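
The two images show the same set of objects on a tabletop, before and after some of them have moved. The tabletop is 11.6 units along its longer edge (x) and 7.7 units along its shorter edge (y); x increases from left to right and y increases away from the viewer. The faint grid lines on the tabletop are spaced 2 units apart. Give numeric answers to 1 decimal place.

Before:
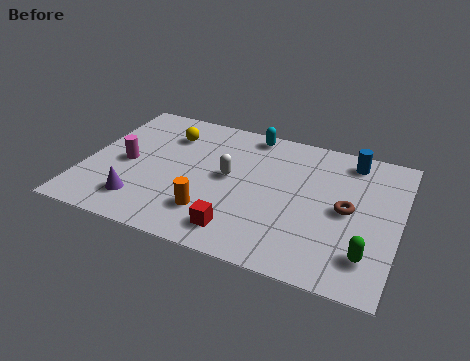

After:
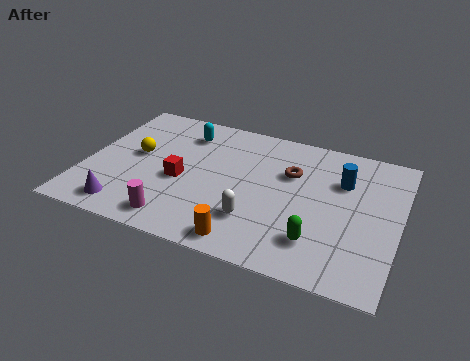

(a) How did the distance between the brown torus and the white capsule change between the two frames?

-1.2

They were about 4.4 units apart before and 3.2 after — 1.2 units closer together.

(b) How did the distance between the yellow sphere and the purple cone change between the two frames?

-1.1

They were about 4.2 units apart before and 3.1 after — 1.1 units closer together.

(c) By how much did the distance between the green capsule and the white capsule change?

-3.5

The distance was about 5.8 in the first image and 2.3 in the second, so they moved 3.5 units closer together.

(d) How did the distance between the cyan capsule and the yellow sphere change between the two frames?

-0.7

They were about 3.2 units apart before and 2.5 after — 0.7 units closer together.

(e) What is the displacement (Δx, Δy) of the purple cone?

(-0.5, -0.5)

From the two frames, the purple cone sits at roughly (2.3, 1.6) before and (1.8, 1.1) after.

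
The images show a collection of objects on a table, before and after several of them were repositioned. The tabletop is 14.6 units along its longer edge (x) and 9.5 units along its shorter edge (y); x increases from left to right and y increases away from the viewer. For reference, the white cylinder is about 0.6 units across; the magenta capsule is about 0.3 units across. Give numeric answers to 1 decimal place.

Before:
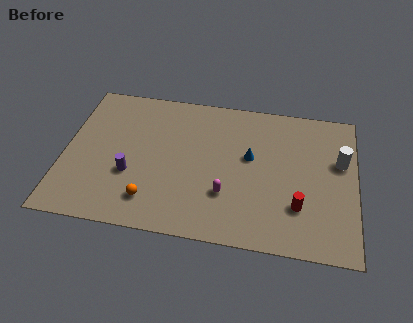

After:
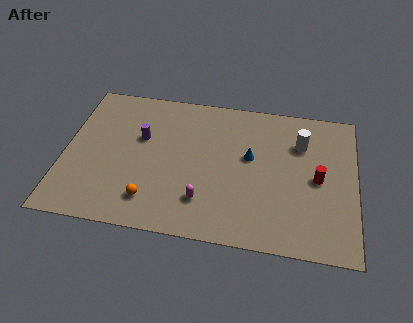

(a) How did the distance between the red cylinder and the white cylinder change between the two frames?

-1.4

The distance was about 3.8 in the first image and 2.4 in the second, so they moved 1.4 units closer together.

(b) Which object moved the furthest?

the purple cylinder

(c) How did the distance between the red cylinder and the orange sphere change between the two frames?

+1.3

The distance was about 7.3 in the first image and 8.6 in the second, so they moved 1.3 units further apart.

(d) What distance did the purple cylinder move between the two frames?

2.5

The purple cylinder was near (3.4, 3.4) before and (3.8, 5.9) after, so it travelled √(0.4² + 2.5²) ≈ 2.5 units.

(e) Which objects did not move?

the blue cone and the orange sphere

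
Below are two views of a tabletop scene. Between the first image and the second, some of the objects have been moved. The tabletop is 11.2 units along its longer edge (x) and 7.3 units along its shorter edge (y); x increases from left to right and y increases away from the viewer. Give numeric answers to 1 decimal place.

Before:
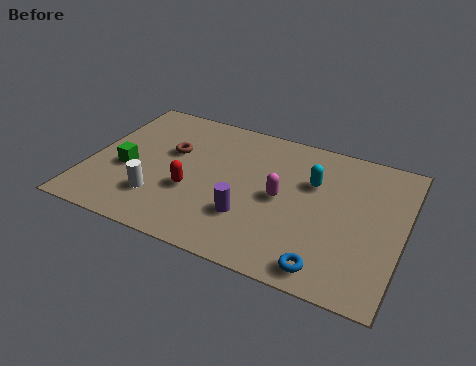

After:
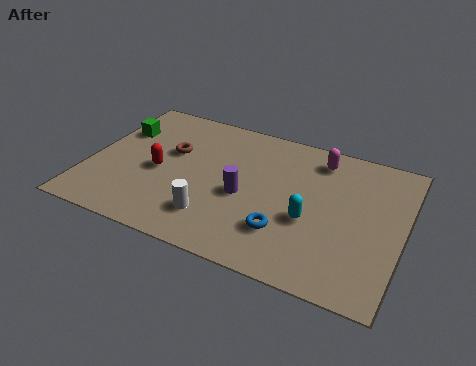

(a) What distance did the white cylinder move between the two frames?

2.0

From (2.7, 1.9) to (4.7, 1.7), the white cylinder covered √(2.0² + 0.2²) ≈ 2.0 units.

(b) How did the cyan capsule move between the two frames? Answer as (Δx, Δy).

(0.1, -1.9)

From the two frames, the cyan capsule sits at roughly (7.9, 4.8) before and (8.0, 2.9) after.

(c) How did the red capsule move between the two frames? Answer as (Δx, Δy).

(-1.3, 0.6)

The red capsule started near (3.8, 2.7) and ended near (2.5, 3.3).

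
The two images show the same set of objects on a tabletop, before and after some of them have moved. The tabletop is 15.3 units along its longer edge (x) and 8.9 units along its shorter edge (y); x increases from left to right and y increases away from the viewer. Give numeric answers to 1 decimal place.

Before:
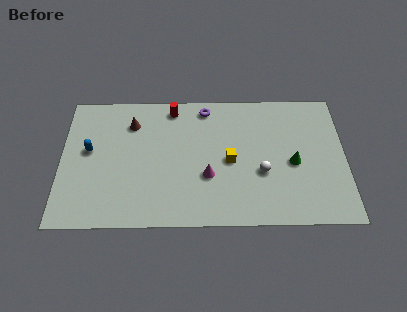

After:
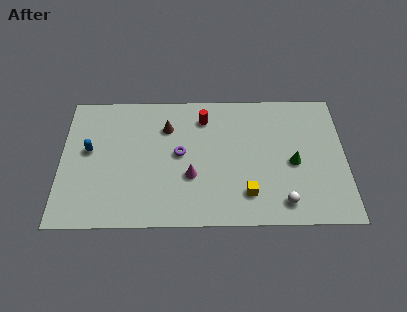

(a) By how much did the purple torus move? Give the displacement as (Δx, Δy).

(-1.4, -3.1)

The purple torus was at about (7.8, 7.8) and moved to about (6.4, 4.7).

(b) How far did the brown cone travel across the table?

1.9

From (3.8, 6.8) to (5.7, 6.5), the brown cone covered √(1.9² + 0.3²) ≈ 1.9 units.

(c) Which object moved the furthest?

the purple torus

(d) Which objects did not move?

the blue capsule and the green cone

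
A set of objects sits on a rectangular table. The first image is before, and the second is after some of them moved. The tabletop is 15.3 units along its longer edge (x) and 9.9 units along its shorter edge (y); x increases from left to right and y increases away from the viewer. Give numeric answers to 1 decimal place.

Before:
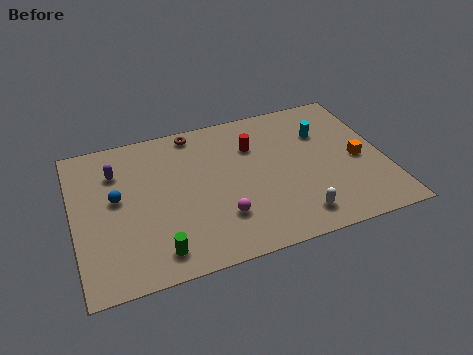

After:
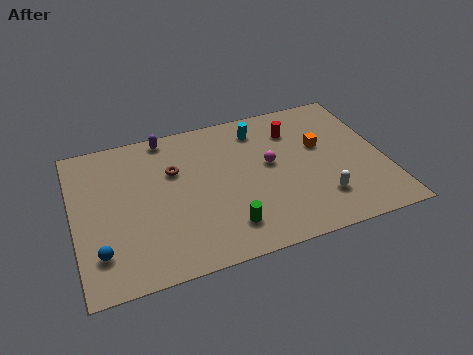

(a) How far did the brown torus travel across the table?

2.7

The brown torus moved from about (6.2, 8.9) to (5.0, 6.5), a distance of √(1.2² + 2.4²) ≈ 2.7.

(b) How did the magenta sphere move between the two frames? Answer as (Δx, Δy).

(2.7, 2.8)

From the two frames, the magenta sphere sits at roughly (7.0, 2.7) before and (9.7, 5.5) after.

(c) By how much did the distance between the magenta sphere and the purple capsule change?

-0.6

Before: roughly 6.6 units apart; after: 6.0. That's 0.6 units closer together.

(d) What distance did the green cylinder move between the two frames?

3.4

The green cylinder moved from about (3.8, 1.5) to (7.2, 2.0), a distance of √(3.4² + 0.5²) ≈ 3.4.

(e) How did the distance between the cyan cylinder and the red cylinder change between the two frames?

-1.7

Before: roughly 3.5 units apart; after: 1.8. That's 1.7 units closer together.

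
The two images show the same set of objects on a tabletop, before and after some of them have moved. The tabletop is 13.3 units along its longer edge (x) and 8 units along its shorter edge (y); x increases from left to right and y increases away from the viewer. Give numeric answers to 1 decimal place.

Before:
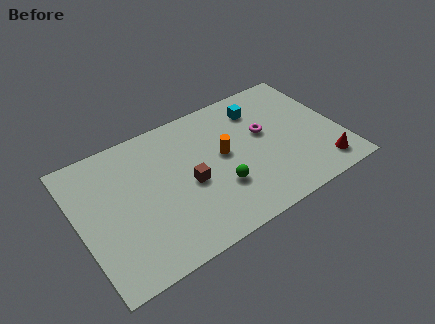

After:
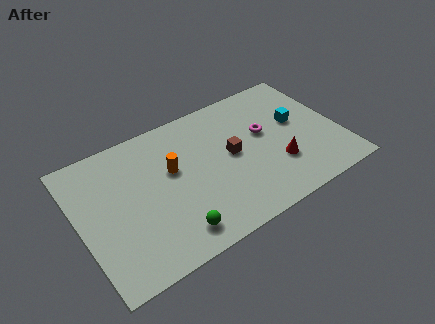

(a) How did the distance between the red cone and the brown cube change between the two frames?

-4.2

They were about 6.9 units apart before and 2.7 after — 4.2 units closer together.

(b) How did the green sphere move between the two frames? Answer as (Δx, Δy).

(-2.6, -1.3)

The green sphere started near (6.9, 2.6) and ended near (4.3, 1.3).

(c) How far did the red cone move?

2.4

From (12.0, 1.3) to (9.9, 2.5), the red cone covered √(2.1² + 1.2²) ≈ 2.4 units.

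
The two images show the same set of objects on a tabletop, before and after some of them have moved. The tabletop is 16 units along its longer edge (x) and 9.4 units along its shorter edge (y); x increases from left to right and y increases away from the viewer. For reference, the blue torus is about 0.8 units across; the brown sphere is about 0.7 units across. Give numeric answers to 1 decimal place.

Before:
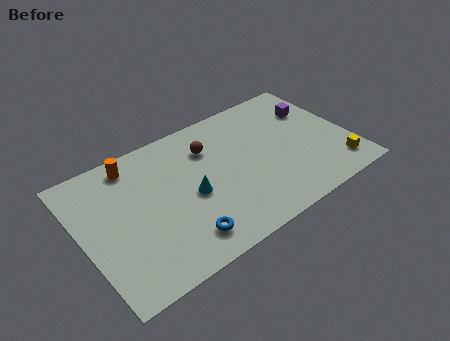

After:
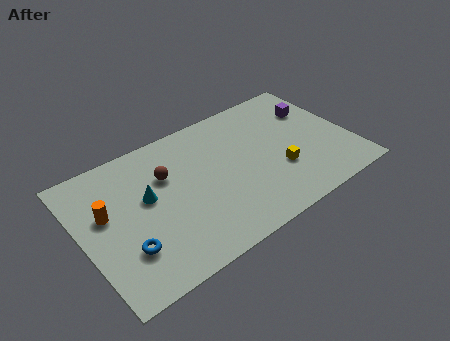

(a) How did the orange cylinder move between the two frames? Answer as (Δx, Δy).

(-2.0, -2.5)

The orange cylinder was at about (3.5, 8.1) and moved to about (1.5, 5.6).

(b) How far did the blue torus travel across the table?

3.3

The blue torus moved from about (5.3, 1.7) to (2.2, 2.7), a distance of √(3.1² + 1.0²) ≈ 3.3.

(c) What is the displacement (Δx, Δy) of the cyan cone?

(-2.4, 1.2)

From the two frames, the cyan cone sits at roughly (6.3, 4.2) before and (3.9, 5.4) after.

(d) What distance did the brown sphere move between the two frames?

2.8

The brown sphere moved from about (7.9, 6.9) to (5.2, 6.3), a distance of √(2.7² + 0.6²) ≈ 2.8.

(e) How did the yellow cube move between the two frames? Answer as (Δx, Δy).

(-3.3, 1.5)

From the two frames, the yellow cube sits at roughly (14.8, 1.7) before and (11.5, 3.2) after.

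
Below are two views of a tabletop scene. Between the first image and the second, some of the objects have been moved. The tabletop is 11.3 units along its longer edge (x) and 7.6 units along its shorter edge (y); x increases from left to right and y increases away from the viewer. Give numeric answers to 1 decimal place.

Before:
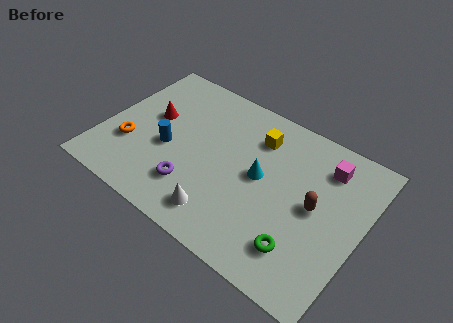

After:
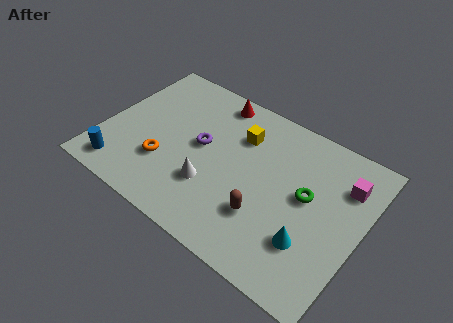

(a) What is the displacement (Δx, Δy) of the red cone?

(2.4, 2.3)

From the two frames, the red cone sits at roughly (1.9, 4.4) before and (4.3, 6.7) after.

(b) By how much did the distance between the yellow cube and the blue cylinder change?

+1.9

Before: roughly 4.4 units apart; after: 6.3. That's 1.9 units further apart.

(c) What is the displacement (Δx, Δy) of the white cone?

(-0.7, 1.1)

From the two frames, the white cone sits at roughly (5.7, 1.3) before and (5.0, 2.4) after.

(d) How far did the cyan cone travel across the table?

3.1

The cyan cone was near (6.9, 4.0) before and (9.4, 2.2) after, so it travelled √(2.5² + 1.8²) ≈ 3.1 units.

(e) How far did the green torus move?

2.5

The green torus moved from about (9.1, 1.7) to (8.9, 4.2), a distance of √(0.2² + 2.5²) ≈ 2.5.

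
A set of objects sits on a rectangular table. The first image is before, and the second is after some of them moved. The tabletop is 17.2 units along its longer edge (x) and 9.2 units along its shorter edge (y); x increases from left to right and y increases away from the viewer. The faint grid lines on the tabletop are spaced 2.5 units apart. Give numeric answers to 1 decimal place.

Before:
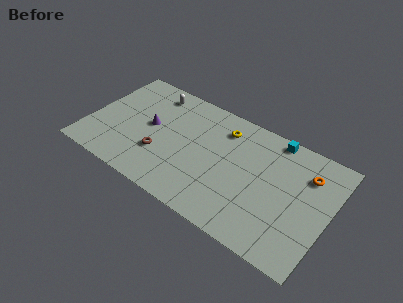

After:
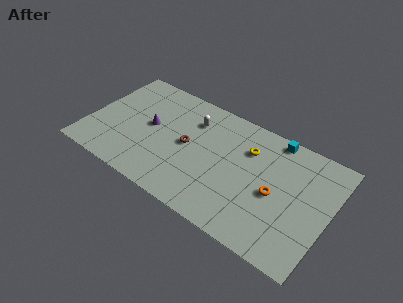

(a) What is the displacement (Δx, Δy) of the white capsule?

(3.1, -0.9)

The white capsule was at about (4.0, 7.8) and moved to about (7.1, 6.9).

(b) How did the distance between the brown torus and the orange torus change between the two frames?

-4.3

They were about 10.7 units apart before and 6.4 after — 4.3 units closer together.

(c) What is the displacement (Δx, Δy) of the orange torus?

(-1.9, -2.6)

From the two frames, the orange torus sits at roughly (15.4, 6.8) before and (13.5, 4.2) after.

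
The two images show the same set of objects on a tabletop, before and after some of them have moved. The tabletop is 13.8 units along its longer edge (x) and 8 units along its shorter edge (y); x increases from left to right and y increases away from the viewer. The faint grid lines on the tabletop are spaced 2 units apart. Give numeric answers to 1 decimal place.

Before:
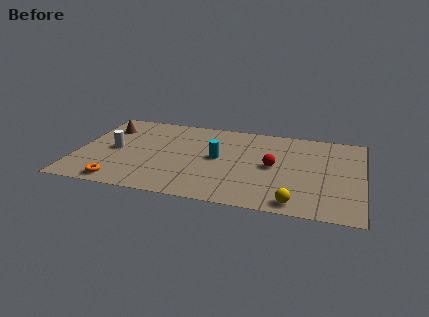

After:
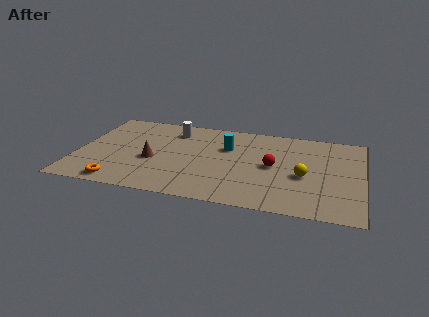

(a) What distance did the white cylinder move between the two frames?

3.7

The white cylinder moved from about (1.8, 3.9) to (4.5, 6.4), a distance of √(2.7² + 2.5²) ≈ 3.7.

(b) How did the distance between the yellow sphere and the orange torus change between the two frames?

+0.7

Before: roughly 8.4 units apart; after: 9.1. That's 0.7 units further apart.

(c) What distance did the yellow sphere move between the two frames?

2.5

From (10.7, 0.9) to (11.0, 3.4), the yellow sphere covered √(0.3² + 2.5²) ≈ 2.5 units.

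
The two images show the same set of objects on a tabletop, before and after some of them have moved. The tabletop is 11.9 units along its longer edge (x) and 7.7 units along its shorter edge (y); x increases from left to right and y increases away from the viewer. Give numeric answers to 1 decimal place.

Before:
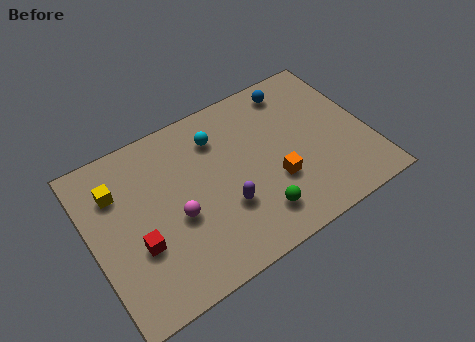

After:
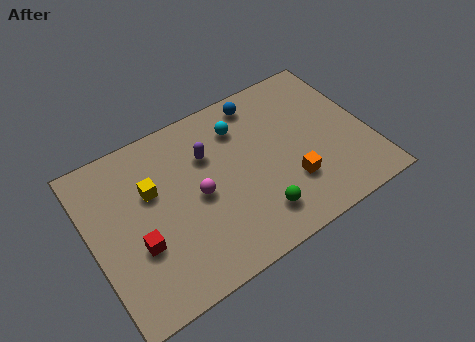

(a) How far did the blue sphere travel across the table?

1.5

The blue sphere moved from about (9.2, 6.6) to (7.7, 6.7), a distance of √(1.5² + 0.1²) ≈ 1.5.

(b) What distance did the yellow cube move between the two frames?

1.6

From (1.3, 5.6) to (2.7, 4.9), the yellow cube covered √(1.4² + 0.7²) ≈ 1.6 units.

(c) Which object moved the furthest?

the purple capsule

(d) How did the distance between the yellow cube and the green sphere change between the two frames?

-1.5

The distance was about 6.7 in the first image and 5.2 in the second, so they moved 1.5 units closer together.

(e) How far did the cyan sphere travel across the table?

1.0

The cyan sphere moved from about (5.7, 5.9) to (6.7, 5.9), a distance of √(1.0² + 0.0²) ≈ 1.0.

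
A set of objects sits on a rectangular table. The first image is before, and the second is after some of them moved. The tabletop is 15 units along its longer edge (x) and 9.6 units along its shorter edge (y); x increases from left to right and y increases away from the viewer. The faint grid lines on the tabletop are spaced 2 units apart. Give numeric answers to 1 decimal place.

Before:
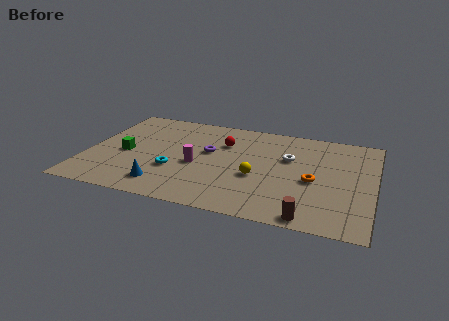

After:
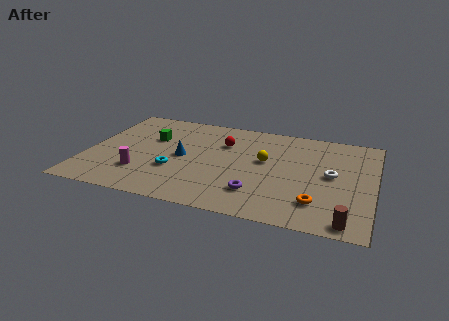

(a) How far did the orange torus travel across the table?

2.0

From (11.9, 4.2) to (12.2, 2.2), the orange torus covered √(0.3² + 2.0²) ≈ 2.0 units.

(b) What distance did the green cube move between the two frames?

2.2

The green cube was near (2.0, 4.3) before and (3.2, 6.2) after, so it travelled √(1.2² + 1.9²) ≈ 2.2 units.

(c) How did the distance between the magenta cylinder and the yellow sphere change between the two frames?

+3.7

They were about 3.2 units apart before and 6.9 after — 3.7 units further apart.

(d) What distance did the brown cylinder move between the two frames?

1.9

The brown cylinder moved from about (11.9, 0.8) to (13.8, 0.9), a distance of √(1.9² + 0.1²) ≈ 1.9.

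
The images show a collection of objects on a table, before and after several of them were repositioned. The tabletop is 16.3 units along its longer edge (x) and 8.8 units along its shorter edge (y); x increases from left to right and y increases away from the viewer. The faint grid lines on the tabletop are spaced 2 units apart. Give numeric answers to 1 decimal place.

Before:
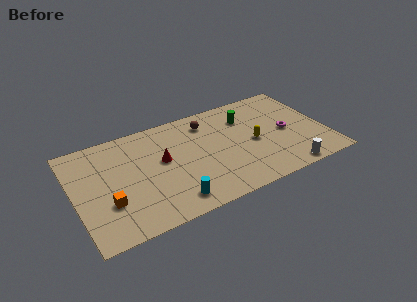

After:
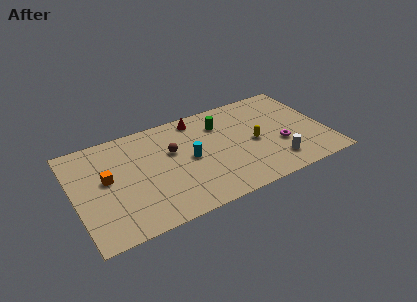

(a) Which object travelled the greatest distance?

the red cone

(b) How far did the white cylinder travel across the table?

1.2

From (13.3, 0.8) to (12.7, 1.8), the white cylinder covered √(0.6² + 1.0²) ≈ 1.2 units.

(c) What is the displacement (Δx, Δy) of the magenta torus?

(-0.6, -1.0)

The magenta torus was at about (13.8, 4.2) and moved to about (13.2, 3.2).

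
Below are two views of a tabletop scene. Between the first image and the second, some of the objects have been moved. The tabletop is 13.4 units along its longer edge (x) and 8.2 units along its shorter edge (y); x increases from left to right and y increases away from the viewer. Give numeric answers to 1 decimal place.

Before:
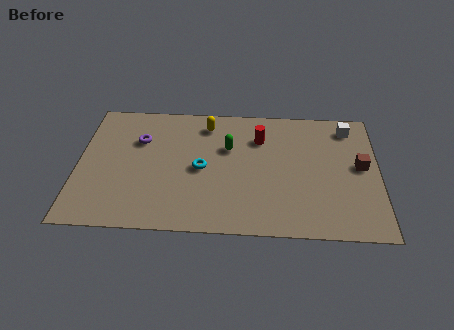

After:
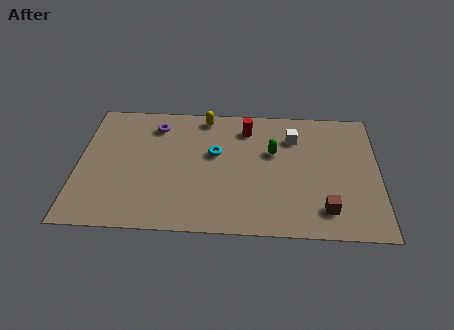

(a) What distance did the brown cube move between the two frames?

3.2

The brown cube moved from about (12.6, 4.4) to (11.0, 1.6), a distance of √(1.6² + 2.8²) ≈ 3.2.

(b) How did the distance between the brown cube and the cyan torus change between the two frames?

-1.2

Before: roughly 7.1 units apart; after: 5.9. That's 1.2 units closer together.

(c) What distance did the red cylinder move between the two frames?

0.8

From (8.1, 6.0) to (7.5, 6.6), the red cylinder covered √(0.6² + 0.6²) ≈ 0.8 units.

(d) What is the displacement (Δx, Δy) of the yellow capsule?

(-0.1, 0.5)

The yellow capsule was at about (5.7, 6.8) and moved to about (5.6, 7.3).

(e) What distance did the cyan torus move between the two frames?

1.2

The cyan torus was near (5.5, 3.9) before and (6.1, 4.9) after, so it travelled √(0.6² + 1.0²) ≈ 1.2 units.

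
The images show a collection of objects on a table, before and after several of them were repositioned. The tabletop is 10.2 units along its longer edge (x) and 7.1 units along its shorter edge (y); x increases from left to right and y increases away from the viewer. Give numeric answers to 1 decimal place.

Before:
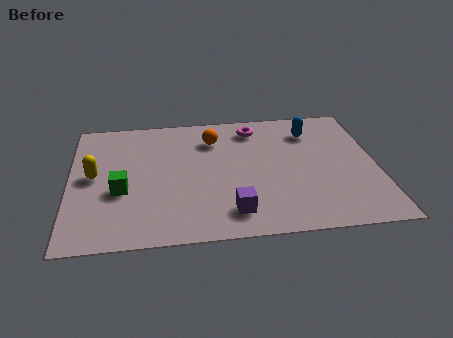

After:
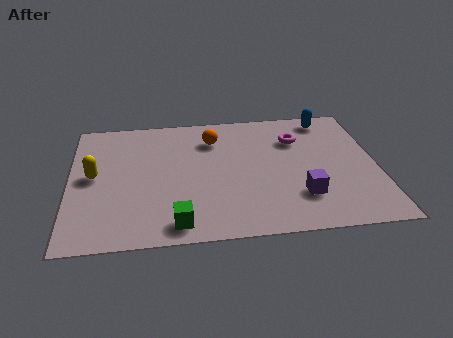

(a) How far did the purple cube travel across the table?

2.4

The purple cube moved from about (5.3, 1.3) to (7.6, 1.9), a distance of √(2.3² + 0.6²) ≈ 2.4.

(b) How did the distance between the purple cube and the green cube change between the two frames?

+0.3

The distance was about 3.9 in the first image and 4.2 in the second, so they moved 0.3 units further apart.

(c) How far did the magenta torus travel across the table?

1.6

The magenta torus moved from about (6.2, 5.9) to (7.6, 5.1), a distance of √(1.4² + 0.8²) ≈ 1.6.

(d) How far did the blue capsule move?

0.9

The blue capsule moved from about (8.1, 5.5) to (8.7, 6.2), a distance of √(0.6² + 0.7²) ≈ 0.9.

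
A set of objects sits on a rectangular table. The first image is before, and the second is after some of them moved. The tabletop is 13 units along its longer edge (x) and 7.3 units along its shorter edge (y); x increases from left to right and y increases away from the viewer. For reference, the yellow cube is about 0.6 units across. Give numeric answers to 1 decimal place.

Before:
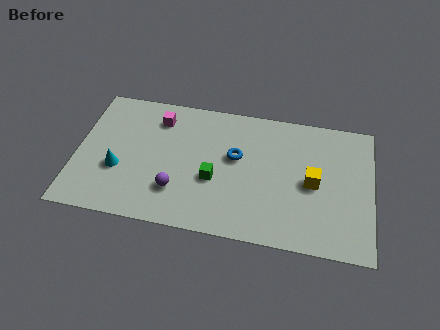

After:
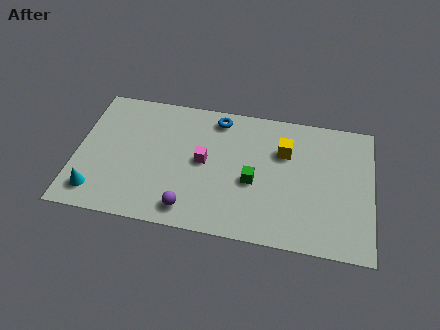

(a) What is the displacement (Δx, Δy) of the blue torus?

(-0.9, 2.0)

The blue torus was at about (7.0, 4.3) and moved to about (6.1, 6.3).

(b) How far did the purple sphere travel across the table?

1.1

From (4.5, 2.0) to (5.1, 1.1), the purple sphere covered √(0.6² + 0.9²) ≈ 1.1 units.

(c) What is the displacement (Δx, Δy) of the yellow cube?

(-1.3, 1.5)

The yellow cube was at about (10.4, 3.5) and moved to about (9.1, 5.0).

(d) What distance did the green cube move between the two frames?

1.7

From (6.1, 2.9) to (7.8, 3.1), the green cube covered √(1.7² + 0.2²) ≈ 1.7 units.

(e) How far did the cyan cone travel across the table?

1.7

The cyan cone moved from about (1.9, 2.7) to (1.0, 1.3), a distance of √(0.9² + 1.4²) ≈ 1.7.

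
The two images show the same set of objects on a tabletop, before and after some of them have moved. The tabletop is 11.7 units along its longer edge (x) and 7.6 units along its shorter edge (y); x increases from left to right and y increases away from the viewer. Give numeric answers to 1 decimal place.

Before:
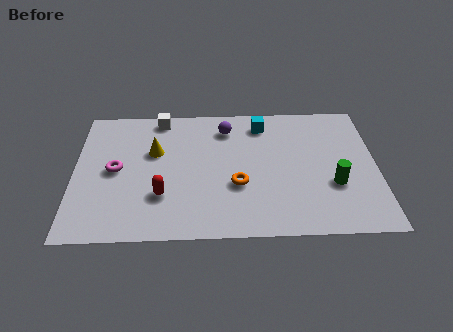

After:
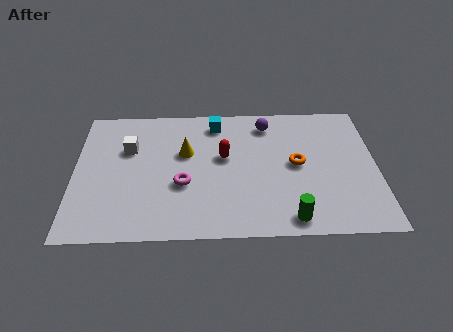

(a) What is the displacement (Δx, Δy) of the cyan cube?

(-1.8, 0.1)

The cyan cube was at about (7.3, 6.3) and moved to about (5.5, 6.4).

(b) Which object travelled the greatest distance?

the red capsule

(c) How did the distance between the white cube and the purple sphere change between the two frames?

+2.9

The distance was about 2.7 in the first image and 5.6 in the second, so they moved 2.9 units further apart.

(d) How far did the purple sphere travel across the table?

1.6

The purple sphere moved from about (5.9, 6.1) to (7.5, 6.3), a distance of √(1.6² + 0.2²) ≈ 1.6.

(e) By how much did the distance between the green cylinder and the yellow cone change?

-1.7

Before: roughly 7.2 units apart; after: 5.5. That's 1.7 units closer together.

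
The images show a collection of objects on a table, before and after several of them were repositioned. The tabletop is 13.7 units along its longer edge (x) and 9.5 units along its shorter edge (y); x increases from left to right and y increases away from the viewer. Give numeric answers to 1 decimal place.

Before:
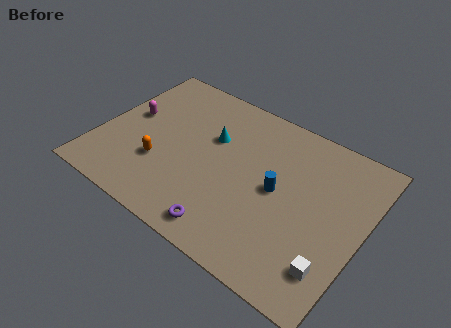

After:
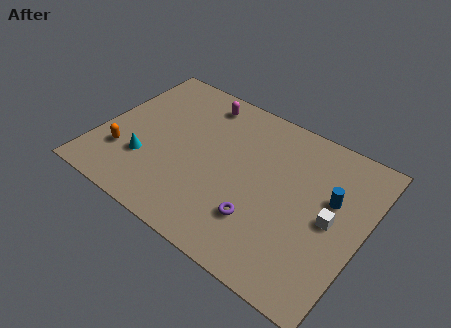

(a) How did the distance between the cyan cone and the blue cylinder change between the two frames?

+5.7

They were about 3.9 units apart before and 9.6 after — 5.7 units further apart.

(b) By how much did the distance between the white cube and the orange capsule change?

+1.5

Before: roughly 9.3 units apart; after: 10.8. That's 1.5 units further apart.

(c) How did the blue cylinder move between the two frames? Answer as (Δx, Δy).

(2.6, 1.0)

From the two frames, the blue cylinder sits at roughly (9.3, 4.8) before and (11.9, 5.8) after.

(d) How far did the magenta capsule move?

4.3

From (1.3, 5.3) to (4.6, 8.1), the magenta capsule covered √(3.3² + 2.8²) ≈ 4.3 units.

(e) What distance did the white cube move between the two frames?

2.5

From (12.6, 2.1) to (12.1, 4.6), the white cube covered √(0.5² + 2.5²) ≈ 2.5 units.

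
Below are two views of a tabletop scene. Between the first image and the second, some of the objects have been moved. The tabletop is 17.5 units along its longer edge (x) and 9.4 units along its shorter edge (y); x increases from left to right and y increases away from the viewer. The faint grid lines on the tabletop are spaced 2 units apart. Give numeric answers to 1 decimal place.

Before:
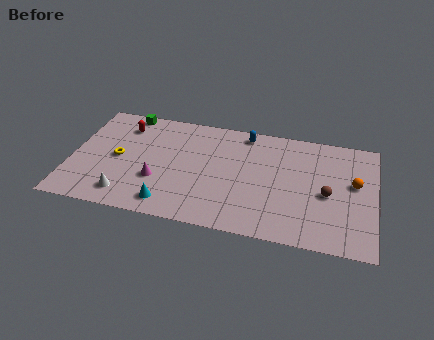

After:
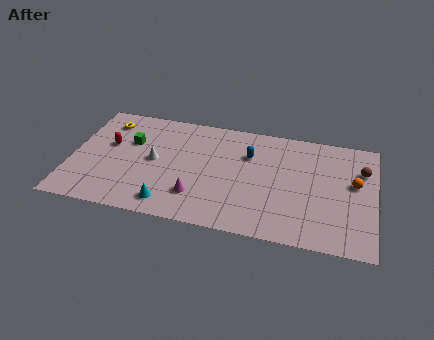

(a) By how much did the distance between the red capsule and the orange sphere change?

+0.6

Before: roughly 13.6 units apart; after: 14.2. That's 0.6 units further apart.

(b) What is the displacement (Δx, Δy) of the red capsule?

(-0.7, -1.8)

The red capsule started near (2.8, 7.4) and ended near (2.1, 5.6).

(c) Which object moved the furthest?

the white cone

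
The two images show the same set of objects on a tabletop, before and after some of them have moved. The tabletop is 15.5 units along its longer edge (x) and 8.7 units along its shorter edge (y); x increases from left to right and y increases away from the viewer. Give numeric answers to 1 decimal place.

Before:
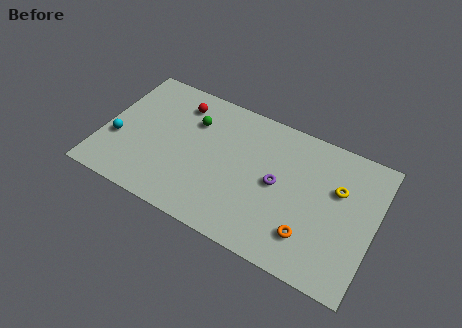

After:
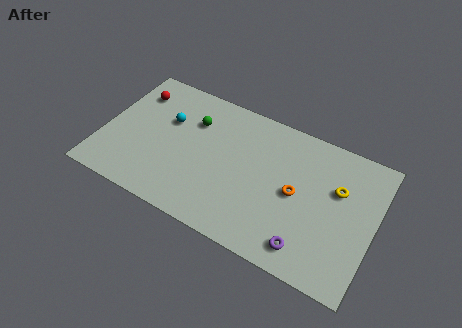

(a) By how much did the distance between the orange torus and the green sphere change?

-1.8

The distance was about 8.3 in the first image and 6.5 in the second, so they moved 1.8 units closer together.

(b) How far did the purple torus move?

3.7

From (10.0, 4.4) to (12.1, 1.4), the purple torus covered √(2.1² + 3.0²) ≈ 3.7 units.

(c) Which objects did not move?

the yellow torus and the green sphere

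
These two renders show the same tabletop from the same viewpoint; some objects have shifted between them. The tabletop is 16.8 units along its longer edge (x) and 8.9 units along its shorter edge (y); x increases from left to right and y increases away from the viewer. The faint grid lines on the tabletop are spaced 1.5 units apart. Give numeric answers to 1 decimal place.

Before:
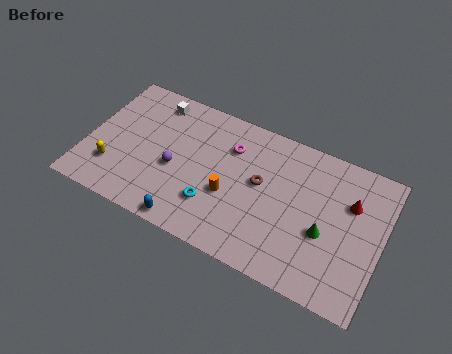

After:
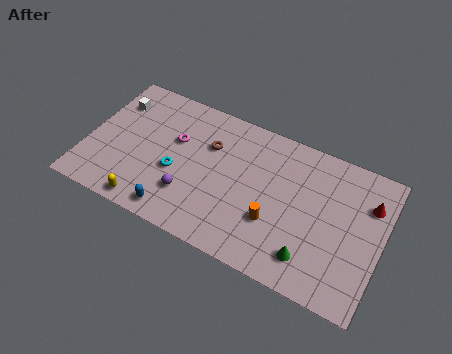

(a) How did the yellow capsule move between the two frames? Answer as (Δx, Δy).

(2.2, -1.5)

The yellow capsule started near (1.7, 2.4) and ended near (3.9, 0.9).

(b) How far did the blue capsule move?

0.9

The blue capsule was near (6.3, 0.8) before and (5.5, 1.1) after, so it travelled √(0.8² + 0.3²) ≈ 0.9 units.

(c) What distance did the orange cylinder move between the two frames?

2.6

The orange cylinder moved from about (8.3, 3.5) to (10.9, 3.0), a distance of √(2.6² + 0.5²) ≈ 2.6.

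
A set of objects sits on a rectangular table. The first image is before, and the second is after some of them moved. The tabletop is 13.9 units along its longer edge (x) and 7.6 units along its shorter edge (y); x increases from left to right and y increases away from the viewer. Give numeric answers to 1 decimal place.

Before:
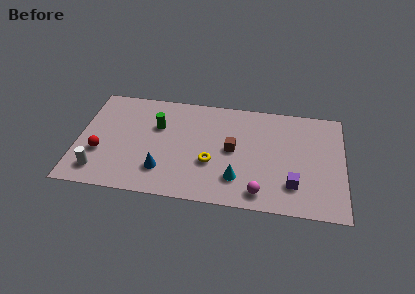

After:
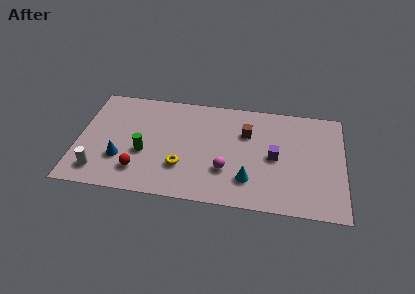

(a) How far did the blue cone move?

2.3

The blue cone was near (4.5, 1.9) before and (2.3, 2.4) after, so it travelled √(2.2² + 0.5²) ≈ 2.3 units.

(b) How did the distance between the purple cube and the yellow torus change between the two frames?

+0.6

They were about 4.4 units apart before and 5.0 after — 0.6 units further apart.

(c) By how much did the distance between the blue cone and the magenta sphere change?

+0.3

Before: roughly 5.2 units apart; after: 5.5. That's 0.3 units further apart.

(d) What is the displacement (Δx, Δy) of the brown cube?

(0.7, 1.3)

The brown cube was at about (8.1, 3.9) and moved to about (8.8, 5.2).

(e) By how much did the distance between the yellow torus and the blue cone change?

+0.5

Before: roughly 2.7 units apart; after: 3.2. That's 0.5 units further apart.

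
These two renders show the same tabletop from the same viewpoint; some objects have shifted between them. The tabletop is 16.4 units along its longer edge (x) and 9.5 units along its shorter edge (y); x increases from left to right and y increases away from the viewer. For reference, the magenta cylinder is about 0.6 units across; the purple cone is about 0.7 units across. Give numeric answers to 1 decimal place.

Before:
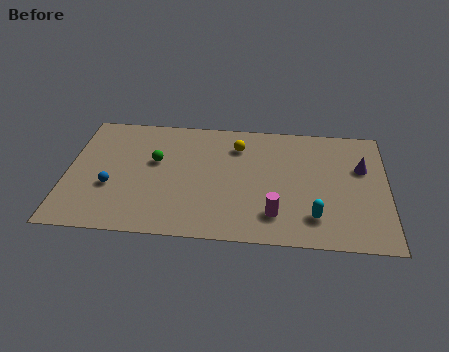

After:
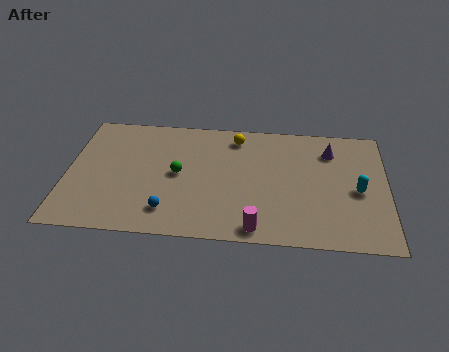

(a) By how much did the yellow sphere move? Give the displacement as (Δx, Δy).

(-0.1, 0.7)

The yellow sphere was at about (8.7, 7.3) and moved to about (8.6, 8.0).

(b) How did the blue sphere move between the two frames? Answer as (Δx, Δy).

(3.0, -1.6)

From the two frames, the blue sphere sits at roughly (2.3, 3.5) before and (5.3, 1.9) after.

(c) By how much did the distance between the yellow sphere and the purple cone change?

-1.6

Before: roughly 6.5 units apart; after: 4.9. That's 1.6 units closer together.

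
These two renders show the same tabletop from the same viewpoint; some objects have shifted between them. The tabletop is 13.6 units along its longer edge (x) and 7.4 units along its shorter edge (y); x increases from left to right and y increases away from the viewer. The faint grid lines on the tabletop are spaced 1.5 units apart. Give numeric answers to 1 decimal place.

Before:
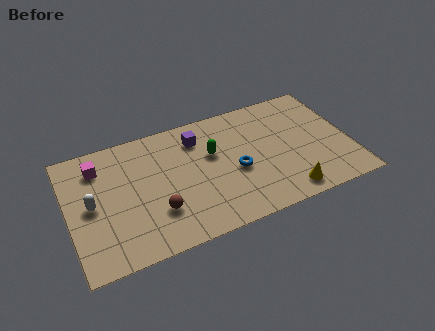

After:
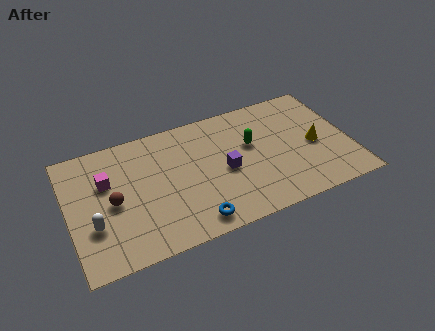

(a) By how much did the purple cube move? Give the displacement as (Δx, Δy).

(1.1, -2.4)

From the two frames, the purple cube sits at roughly (6.4, 5.8) before and (7.5, 3.4) after.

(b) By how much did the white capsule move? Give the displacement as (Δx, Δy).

(0.0, -1.2)

From the two frames, the white capsule sits at roughly (1.1, 3.7) before and (1.1, 2.5) after.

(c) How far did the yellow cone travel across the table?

2.9

The yellow cone moved from about (10.2, 1.0) to (11.9, 3.4), a distance of √(1.7² + 2.4²) ≈ 2.9.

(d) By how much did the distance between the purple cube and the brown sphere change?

+1.1

Before: roughly 4.3 units apart; after: 5.4. That's 1.1 units further apart.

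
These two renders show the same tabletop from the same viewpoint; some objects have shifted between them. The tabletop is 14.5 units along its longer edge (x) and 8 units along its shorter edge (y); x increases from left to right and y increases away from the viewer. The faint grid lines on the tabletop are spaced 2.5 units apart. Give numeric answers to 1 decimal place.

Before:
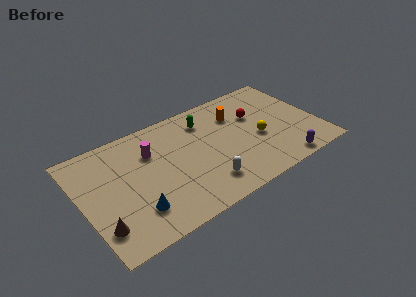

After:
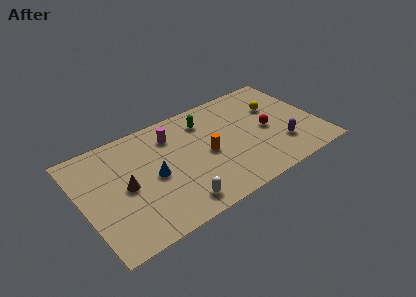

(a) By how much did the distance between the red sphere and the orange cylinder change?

+2.5

The distance was about 1.3 in the first image and 3.8 in the second, so they moved 2.5 units further apart.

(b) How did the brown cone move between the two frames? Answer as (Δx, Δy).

(1.8, 2.0)

The brown cone started near (0.8, 1.9) and ended near (2.6, 3.9).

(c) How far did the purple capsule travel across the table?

1.4

From (11.8, 0.8) to (12.0, 2.2), the purple capsule covered √(0.2² + 1.4²) ≈ 1.4 units.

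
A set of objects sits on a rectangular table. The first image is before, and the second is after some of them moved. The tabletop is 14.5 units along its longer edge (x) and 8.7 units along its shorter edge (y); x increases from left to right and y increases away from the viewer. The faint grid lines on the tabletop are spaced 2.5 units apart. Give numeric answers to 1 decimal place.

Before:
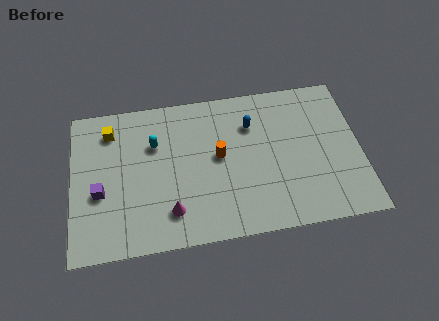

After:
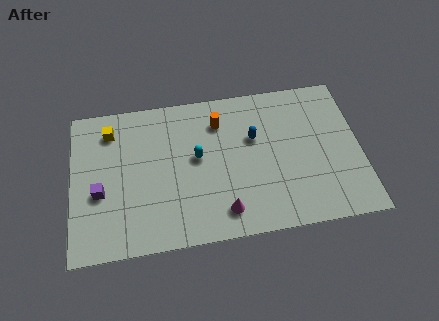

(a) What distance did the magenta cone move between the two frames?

2.6

The magenta cone moved from about (4.9, 1.9) to (7.5, 1.5), a distance of √(2.6² + 0.4²) ≈ 2.6.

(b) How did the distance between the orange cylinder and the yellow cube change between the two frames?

-0.4

Before: roughly 5.9 units apart; after: 5.5. That's 0.4 units closer together.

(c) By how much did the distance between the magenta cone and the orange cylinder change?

+1.4

They were about 3.8 units apart before and 5.2 after — 1.4 units further apart.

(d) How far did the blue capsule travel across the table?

0.8

The blue capsule moved from about (9.1, 6.3) to (9.2, 5.5), a distance of √(0.1² + 0.8²) ≈ 0.8.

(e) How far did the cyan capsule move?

2.4

From (4.2, 5.9) to (6.3, 4.8), the cyan capsule covered √(2.1² + 1.1²) ≈ 2.4 units.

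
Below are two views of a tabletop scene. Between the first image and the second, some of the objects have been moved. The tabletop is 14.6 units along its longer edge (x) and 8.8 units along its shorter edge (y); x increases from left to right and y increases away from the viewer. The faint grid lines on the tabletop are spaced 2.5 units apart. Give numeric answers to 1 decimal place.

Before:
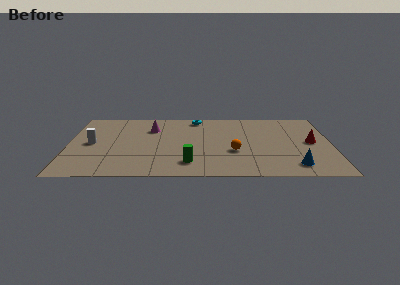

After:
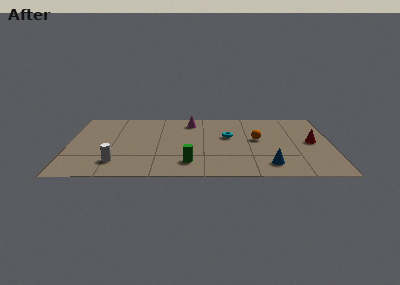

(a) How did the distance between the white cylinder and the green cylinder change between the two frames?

-2.0

They were about 6.0 units apart before and 4.0 after — 2.0 units closer together.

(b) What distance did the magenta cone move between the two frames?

2.4

From (4.6, 6.4) to (6.8, 7.3), the magenta cone covered √(2.2² + 0.9²) ≈ 2.4 units.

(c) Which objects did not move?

the red cone and the green cylinder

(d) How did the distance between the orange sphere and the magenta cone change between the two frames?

-1.1

Before: roughly 5.5 units apart; after: 4.4. That's 1.1 units closer together.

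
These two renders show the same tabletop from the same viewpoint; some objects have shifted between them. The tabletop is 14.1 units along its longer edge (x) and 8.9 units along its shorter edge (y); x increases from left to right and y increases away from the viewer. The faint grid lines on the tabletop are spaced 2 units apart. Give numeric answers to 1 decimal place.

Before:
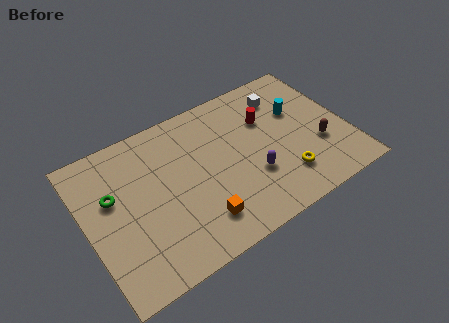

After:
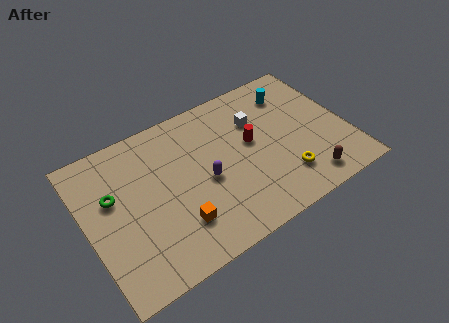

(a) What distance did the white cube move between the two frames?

1.8

The white cube moved from about (11.1, 7.0) to (9.5, 6.2), a distance of √(1.6² + 0.8²) ≈ 1.8.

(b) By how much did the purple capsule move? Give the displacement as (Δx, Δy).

(-2.4, 1.0)

From the two frames, the purple capsule sits at roughly (8.7, 3.0) before and (6.3, 4.0) after.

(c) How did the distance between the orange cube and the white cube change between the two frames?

-1.2

They were about 7.5 units apart before and 6.3 after — 1.2 units closer together.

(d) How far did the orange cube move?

1.2

From (5.6, 1.9) to (4.5, 2.3), the orange cube covered √(1.1² + 0.4²) ≈ 1.2 units.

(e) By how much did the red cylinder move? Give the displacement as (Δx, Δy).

(-1.0, -1.0)

From the two frames, the red cylinder sits at roughly (10.0, 6.0) before and (9.0, 5.0) after.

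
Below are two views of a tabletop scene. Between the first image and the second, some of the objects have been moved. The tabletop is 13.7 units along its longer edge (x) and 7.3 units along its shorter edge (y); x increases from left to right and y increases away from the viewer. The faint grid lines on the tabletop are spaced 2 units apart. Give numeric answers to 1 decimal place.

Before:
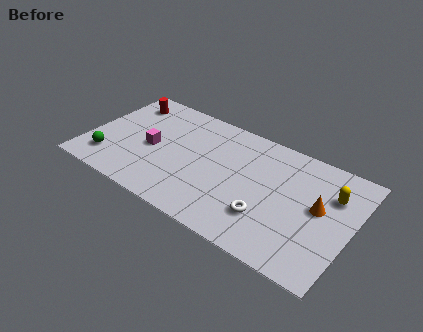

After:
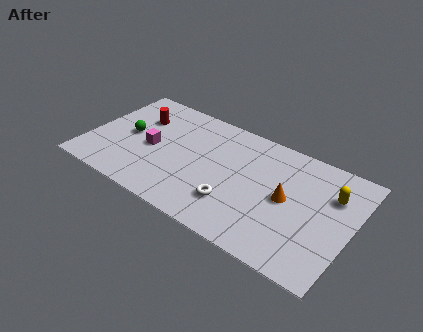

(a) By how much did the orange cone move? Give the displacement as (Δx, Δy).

(-1.6, -0.3)

The orange cone started near (12.0, 4.0) and ended near (10.4, 3.7).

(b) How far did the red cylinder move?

1.2

From (1.4, 5.9) to (2.3, 5.1), the red cylinder covered √(0.9² + 0.8²) ≈ 1.2 units.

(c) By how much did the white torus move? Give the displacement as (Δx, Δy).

(-1.7, -0.1)

From the two frames, the white torus sits at roughly (9.6, 2.1) before and (7.9, 2.0) after.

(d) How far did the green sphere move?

2.2

The green sphere was near (1.3, 1.6) before and (2.0, 3.7) after, so it travelled √(0.7² + 2.1²) ≈ 2.2 units.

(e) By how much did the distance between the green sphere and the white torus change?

-2.2

They were about 8.3 units apart before and 6.1 after — 2.2 units closer together.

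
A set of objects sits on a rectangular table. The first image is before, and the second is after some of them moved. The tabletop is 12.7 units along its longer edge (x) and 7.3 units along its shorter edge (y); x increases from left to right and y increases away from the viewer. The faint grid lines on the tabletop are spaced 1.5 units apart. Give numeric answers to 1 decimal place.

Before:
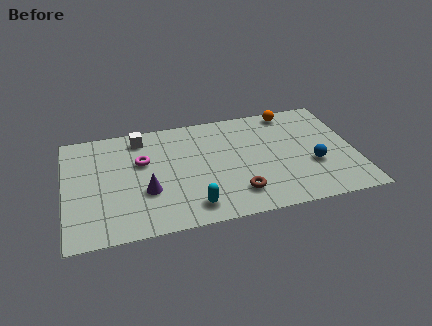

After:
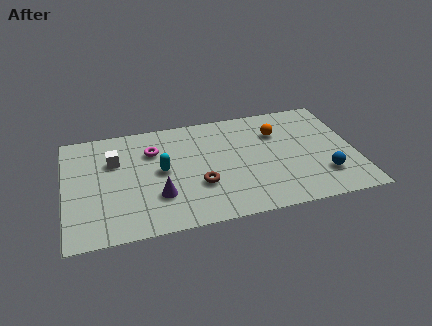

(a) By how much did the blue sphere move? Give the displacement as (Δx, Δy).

(0.4, -0.8)

The blue sphere started near (10.8, 2.7) and ended near (11.2, 1.9).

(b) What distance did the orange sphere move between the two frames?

1.5

The orange sphere was near (10.1, 6.5) before and (9.4, 5.2) after, so it travelled √(0.7² + 1.3²) ≈ 1.5 units.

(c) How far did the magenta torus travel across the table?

0.8

The magenta torus moved from about (3.4, 4.6) to (3.9, 5.2), a distance of √(0.5² + 0.6²) ≈ 0.8.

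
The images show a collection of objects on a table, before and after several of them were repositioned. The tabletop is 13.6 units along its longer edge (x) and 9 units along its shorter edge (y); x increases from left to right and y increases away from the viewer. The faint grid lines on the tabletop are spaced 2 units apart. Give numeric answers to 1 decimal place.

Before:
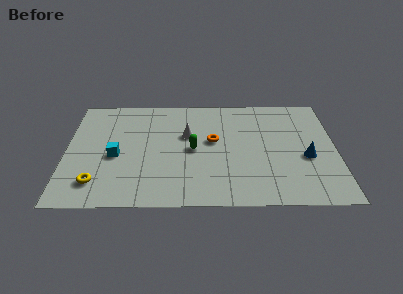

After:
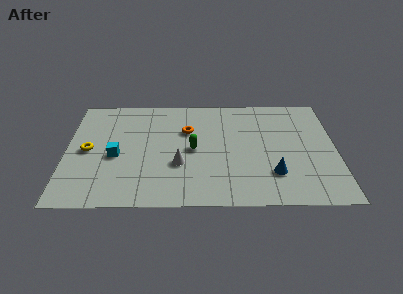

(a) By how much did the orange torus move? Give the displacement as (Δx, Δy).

(-1.3, 0.9)

From the two frames, the orange torus sits at roughly (7.4, 5.1) before and (6.1, 6.0) after.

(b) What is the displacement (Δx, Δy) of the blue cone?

(-1.7, -1.3)

The blue cone started near (12.1, 3.7) and ended near (10.4, 2.4).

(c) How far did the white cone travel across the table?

2.4

The white cone was near (6.1, 5.6) before and (5.7, 3.2) after, so it travelled √(0.4² + 2.4²) ≈ 2.4 units.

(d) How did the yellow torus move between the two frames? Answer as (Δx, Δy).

(-0.5, 2.6)

From the two frames, the yellow torus sits at roughly (1.6, 1.8) before and (1.1, 4.4) after.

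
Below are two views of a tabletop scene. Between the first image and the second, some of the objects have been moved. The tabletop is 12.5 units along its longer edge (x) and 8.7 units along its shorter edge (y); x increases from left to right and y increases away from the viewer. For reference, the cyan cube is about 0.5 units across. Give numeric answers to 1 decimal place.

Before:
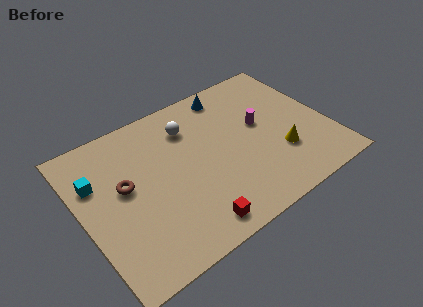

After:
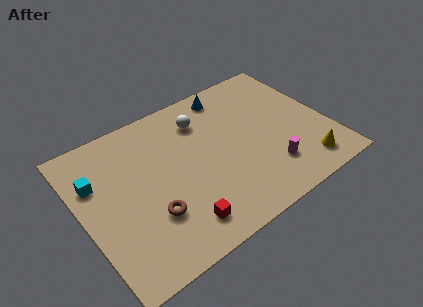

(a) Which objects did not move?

the blue cone and the cyan cube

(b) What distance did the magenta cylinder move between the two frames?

2.8

The magenta cylinder was near (9.2, 4.9) before and (9.1, 2.1) after, so it travelled √(0.1² + 2.8²) ≈ 2.8 units.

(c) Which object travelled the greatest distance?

the magenta cylinder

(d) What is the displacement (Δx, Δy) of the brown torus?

(0.9, -2.2)

The brown torus started near (2.2, 4.9) and ended near (3.1, 2.7).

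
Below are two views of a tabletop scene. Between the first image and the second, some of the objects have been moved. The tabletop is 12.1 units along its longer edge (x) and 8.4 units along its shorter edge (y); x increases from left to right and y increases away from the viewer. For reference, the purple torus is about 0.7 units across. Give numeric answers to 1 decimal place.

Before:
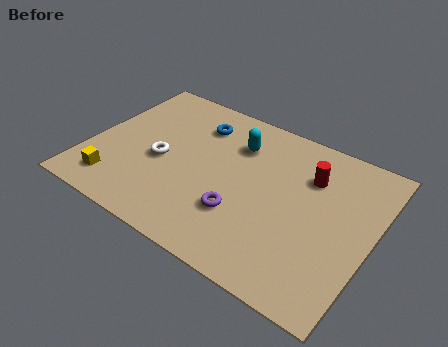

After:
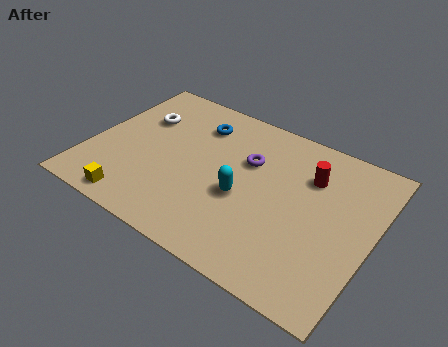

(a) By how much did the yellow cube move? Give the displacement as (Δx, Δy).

(1.0, -0.6)

From the two frames, the yellow cube sits at roughly (1.5, 1.5) before and (2.5, 0.9) after.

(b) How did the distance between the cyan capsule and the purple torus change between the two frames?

-1.7

They were about 3.7 units apart before and 2.0 after — 1.7 units closer together.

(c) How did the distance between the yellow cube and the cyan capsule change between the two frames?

-1.6

They were about 6.5 units apart before and 4.9 after — 1.6 units closer together.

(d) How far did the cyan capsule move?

2.8

From (6.0, 6.2) to (6.7, 3.5), the cyan capsule covered √(0.7² + 2.7²) ≈ 2.8 units.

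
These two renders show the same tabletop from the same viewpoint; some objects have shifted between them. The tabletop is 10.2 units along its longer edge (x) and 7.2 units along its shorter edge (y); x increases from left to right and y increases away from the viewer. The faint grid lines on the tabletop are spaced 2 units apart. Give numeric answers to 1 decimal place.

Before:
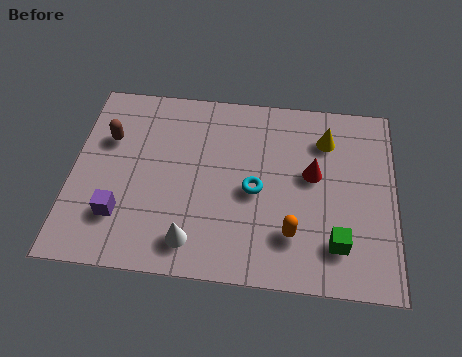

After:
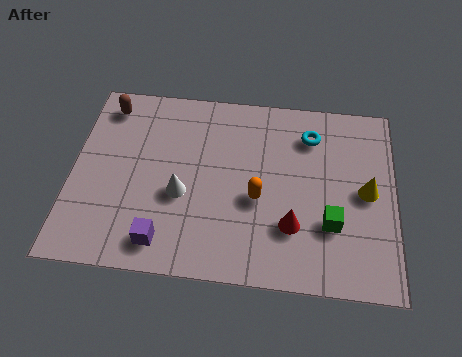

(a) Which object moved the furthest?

the cyan torus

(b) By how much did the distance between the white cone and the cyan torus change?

+2.0

Before: roughly 2.8 units apart; after: 4.8. That's 2.0 units further apart.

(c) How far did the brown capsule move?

1.3

The brown capsule was near (1.1, 4.8) before and (1.0, 6.1) after, so it travelled √(0.1² + 1.3²) ≈ 1.3 units.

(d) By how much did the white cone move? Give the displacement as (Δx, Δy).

(-0.4, 1.7)

The white cone started near (3.9, 1.2) and ended near (3.5, 2.9).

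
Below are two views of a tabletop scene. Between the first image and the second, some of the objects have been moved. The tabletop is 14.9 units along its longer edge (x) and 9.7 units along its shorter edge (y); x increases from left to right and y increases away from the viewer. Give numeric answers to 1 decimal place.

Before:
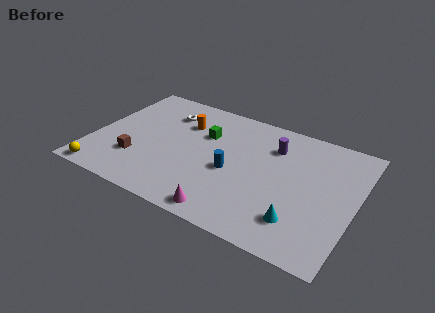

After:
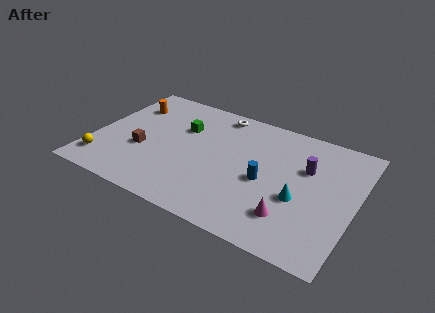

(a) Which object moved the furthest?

the magenta cone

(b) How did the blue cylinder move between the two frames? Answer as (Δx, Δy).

(1.9, 0.1)

From the two frames, the blue cylinder sits at roughly (8.0, 4.2) before and (9.9, 4.3) after.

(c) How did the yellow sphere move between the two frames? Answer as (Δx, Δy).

(-0.2, 1.0)

From the two frames, the yellow sphere sits at roughly (1.1, 0.8) before and (0.9, 1.8) after.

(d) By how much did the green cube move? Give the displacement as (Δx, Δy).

(-1.3, 0.0)

The green cube started near (6.1, 6.5) and ended near (4.8, 6.5).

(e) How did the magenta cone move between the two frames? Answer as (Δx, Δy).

(3.4, 1.3)

From the two frames, the magenta cone sits at roughly (8.2, 1.0) before and (11.6, 2.3) after.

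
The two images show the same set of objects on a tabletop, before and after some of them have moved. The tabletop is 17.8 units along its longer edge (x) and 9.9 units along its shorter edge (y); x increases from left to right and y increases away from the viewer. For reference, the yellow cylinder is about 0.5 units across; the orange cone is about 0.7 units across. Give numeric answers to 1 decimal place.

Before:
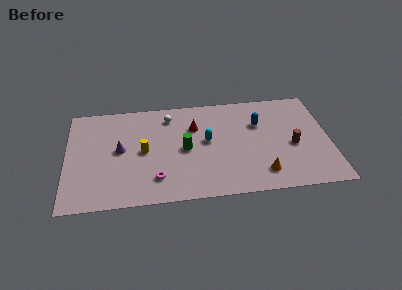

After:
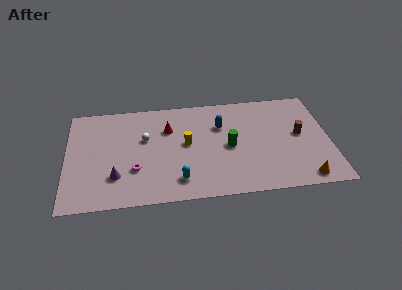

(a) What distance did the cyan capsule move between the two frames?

4.0

The cyan capsule was near (9.5, 5.4) before and (7.5, 1.9) after, so it travelled √(2.0² + 3.5²) ≈ 4.0 units.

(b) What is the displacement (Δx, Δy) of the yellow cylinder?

(2.9, 0.4)

From the two frames, the yellow cylinder sits at roughly (5.2, 4.9) before and (8.1, 5.3) after.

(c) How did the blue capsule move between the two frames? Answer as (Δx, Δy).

(-2.6, 0.1)

From the two frames, the blue capsule sits at roughly (13.1, 6.7) before and (10.5, 6.8) after.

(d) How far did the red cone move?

1.8

The red cone moved from about (8.7, 6.9) to (6.9, 6.9), a distance of √(1.8² + 0.0²) ≈ 1.8.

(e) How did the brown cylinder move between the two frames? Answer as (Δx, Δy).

(0.5, 1.0)

From the two frames, the brown cylinder sits at roughly (15.3, 4.3) before and (15.8, 5.3) after.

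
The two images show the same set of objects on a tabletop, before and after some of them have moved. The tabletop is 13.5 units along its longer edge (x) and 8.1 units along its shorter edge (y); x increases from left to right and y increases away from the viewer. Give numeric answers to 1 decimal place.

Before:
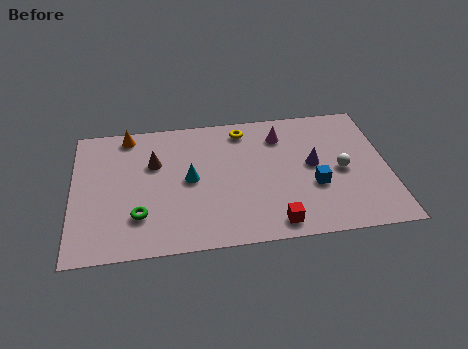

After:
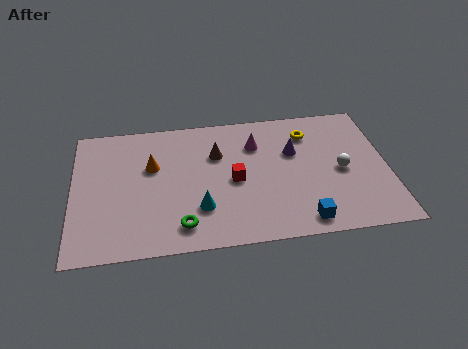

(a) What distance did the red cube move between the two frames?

3.2

The red cube moved from about (8.5, 1.0) to (6.9, 3.8), a distance of √(1.6² + 2.8²) ≈ 3.2.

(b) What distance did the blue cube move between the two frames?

2.1

From (10.3, 3.0) to (9.7, 1.0), the blue cube covered √(0.6² + 2.0²) ≈ 2.1 units.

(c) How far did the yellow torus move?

2.9

The yellow torus moved from about (7.4, 6.9) to (10.2, 6.3), a distance of √(2.8² + 0.6²) ≈ 2.9.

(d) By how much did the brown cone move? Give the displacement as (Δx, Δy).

(2.7, 0.2)

The brown cone was at about (3.5, 5.3) and moved to about (6.2, 5.5).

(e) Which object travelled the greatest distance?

the red cube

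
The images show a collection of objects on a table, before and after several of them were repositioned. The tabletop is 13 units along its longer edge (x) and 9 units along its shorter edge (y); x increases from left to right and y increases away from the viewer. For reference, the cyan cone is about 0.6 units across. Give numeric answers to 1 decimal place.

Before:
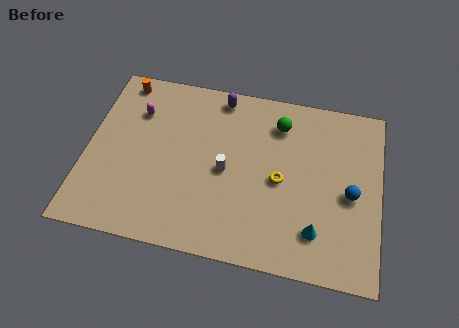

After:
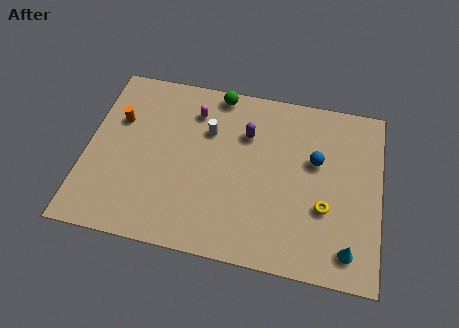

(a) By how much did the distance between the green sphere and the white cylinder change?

-1.5

Before: roughly 3.6 units apart; after: 2.1. That's 1.5 units closer together.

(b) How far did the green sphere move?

3.0

From (8.4, 7.1) to (5.6, 8.2), the green sphere covered √(2.8² + 1.1²) ≈ 3.0 units.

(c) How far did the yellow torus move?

2.2

The yellow torus was near (8.6, 4.2) before and (10.6, 3.2) after, so it travelled √(2.0² + 1.0²) ≈ 2.2 units.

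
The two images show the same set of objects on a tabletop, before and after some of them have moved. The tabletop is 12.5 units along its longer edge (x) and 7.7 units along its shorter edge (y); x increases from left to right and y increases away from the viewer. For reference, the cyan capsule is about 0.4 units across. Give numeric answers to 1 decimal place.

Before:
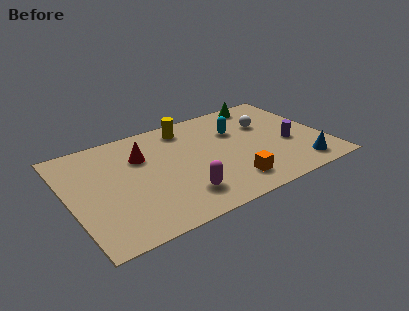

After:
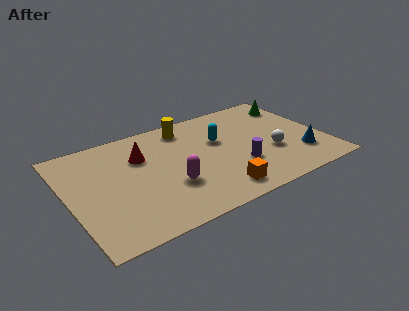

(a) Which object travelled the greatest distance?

the purple cylinder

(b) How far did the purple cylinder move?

2.7

The purple cylinder moved from about (10.7, 3.1) to (8.1, 2.5), a distance of √(2.6² + 0.6²) ≈ 2.7.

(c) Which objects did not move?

the red cone and the yellow cylinder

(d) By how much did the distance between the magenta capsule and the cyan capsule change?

-1.2

The distance was about 4.8 in the first image and 3.6 in the second, so they moved 1.2 units closer together.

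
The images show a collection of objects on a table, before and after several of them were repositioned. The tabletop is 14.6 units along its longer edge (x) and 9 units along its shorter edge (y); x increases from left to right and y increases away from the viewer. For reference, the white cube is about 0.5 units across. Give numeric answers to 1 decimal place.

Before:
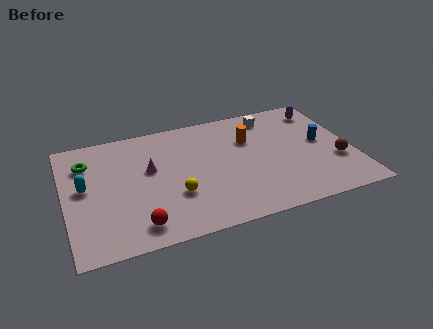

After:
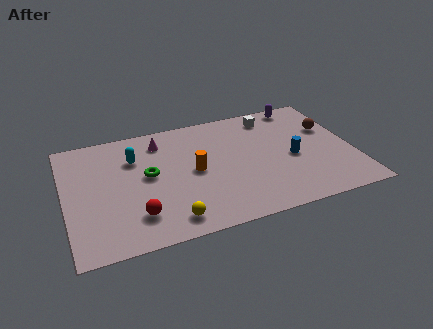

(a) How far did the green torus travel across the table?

3.5

From (1.2, 6.7) to (4.2, 4.9), the green torus covered √(3.0² + 1.8²) ≈ 3.5 units.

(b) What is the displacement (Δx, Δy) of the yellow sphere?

(-0.4, -1.7)

The yellow sphere was at about (5.4, 3.0) and moved to about (5.0, 1.3).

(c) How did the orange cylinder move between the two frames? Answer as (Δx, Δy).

(-3.0, -1.6)

The orange cylinder was at about (9.5, 6.1) and moved to about (6.5, 4.5).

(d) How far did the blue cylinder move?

1.8

The blue cylinder was near (13.1, 4.8) before and (11.5, 4.0) after, so it travelled √(1.6² + 0.8²) ≈ 1.8 units.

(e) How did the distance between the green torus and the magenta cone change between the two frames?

-0.9

The distance was about 3.4 in the first image and 2.5 in the second, so they moved 0.9 units closer together.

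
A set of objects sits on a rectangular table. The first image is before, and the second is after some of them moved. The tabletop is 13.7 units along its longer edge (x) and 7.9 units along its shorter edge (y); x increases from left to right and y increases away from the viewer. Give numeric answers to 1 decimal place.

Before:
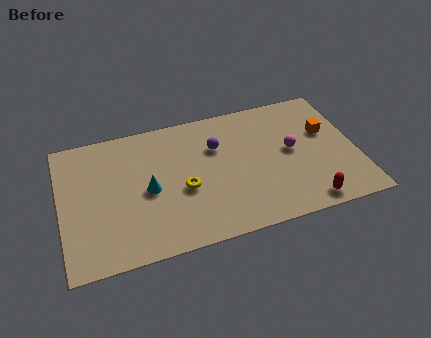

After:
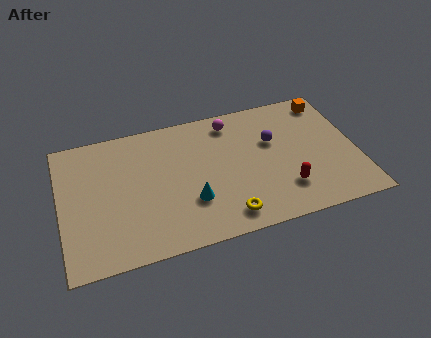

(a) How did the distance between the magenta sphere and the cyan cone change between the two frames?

-2.0

The distance was about 6.7 in the first image and 4.7 in the second, so they moved 2.0 units closer together.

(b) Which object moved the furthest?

the magenta sphere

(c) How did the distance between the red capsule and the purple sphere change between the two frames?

-2.9

The distance was about 5.9 in the first image and 3.0 in the second, so they moved 2.9 units closer together.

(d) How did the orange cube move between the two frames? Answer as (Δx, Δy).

(0.3, 1.9)

The orange cube started near (12.4, 4.9) and ended near (12.7, 6.8).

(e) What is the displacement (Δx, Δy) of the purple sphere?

(2.6, -0.4)

The purple sphere was at about (7.3, 5.4) and moved to about (9.9, 5.0).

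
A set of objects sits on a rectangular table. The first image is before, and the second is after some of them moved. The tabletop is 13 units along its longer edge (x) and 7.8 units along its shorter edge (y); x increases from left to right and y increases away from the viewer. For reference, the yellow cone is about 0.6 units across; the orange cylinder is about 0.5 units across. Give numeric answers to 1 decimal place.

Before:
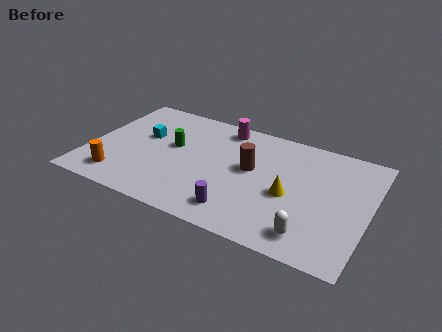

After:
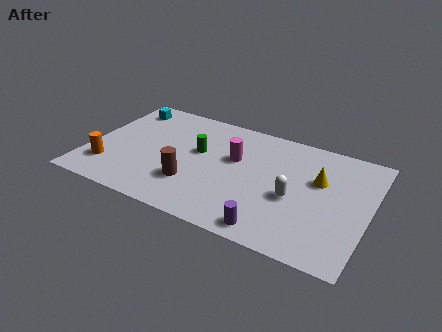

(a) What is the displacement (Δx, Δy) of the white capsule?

(-1.0, 2.0)

The white capsule started near (10.6, 1.3) and ended near (9.6, 3.3).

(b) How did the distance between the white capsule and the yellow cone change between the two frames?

-0.5

Before: roughly 2.4 units apart; after: 1.9. That's 0.5 units closer together.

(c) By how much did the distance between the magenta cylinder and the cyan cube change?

+1.7

The distance was about 4.1 in the first image and 5.8 in the second, so they moved 1.7 units further apart.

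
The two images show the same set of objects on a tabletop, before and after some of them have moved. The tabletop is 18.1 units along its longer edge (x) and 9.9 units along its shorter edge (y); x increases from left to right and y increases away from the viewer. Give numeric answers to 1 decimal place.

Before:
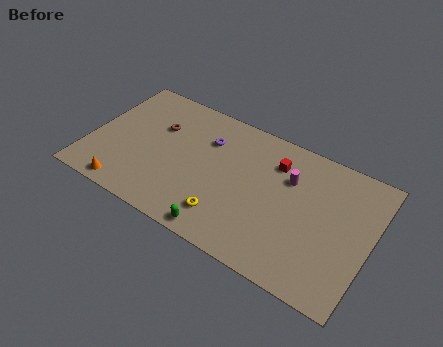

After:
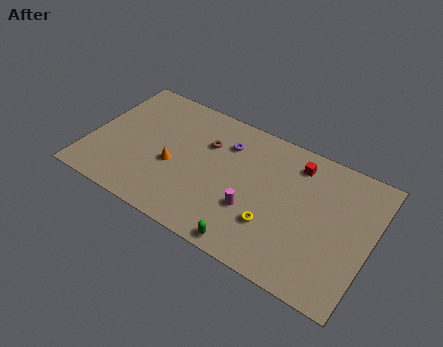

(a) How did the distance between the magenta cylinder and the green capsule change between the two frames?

-4.4

They were about 6.9 units apart before and 2.5 after — 4.4 units closer together.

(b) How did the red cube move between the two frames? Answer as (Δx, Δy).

(1.3, 0.6)

The red cube was at about (11.7, 7.5) and moved to about (13.0, 8.1).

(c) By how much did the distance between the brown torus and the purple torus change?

-1.9

Before: roughly 3.2 units apart; after: 1.3. That's 1.9 units closer together.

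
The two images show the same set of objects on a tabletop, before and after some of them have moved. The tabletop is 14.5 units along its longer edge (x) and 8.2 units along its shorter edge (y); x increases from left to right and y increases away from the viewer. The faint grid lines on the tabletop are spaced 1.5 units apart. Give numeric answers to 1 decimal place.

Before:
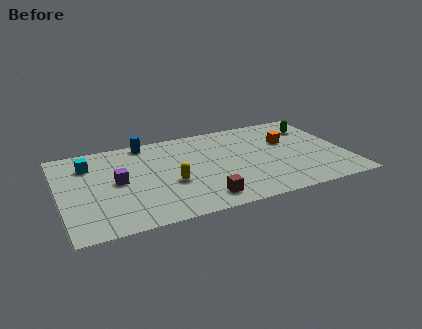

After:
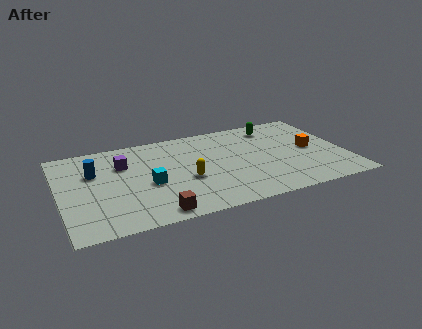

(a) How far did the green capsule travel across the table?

2.1

The green capsule moved from about (13.2, 6.2) to (11.2, 6.8), a distance of √(2.0² + 0.6²) ≈ 2.1.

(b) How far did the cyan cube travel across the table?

3.9

The cyan cube moved from about (1.6, 6.2) to (4.4, 3.5), a distance of √(2.8² + 2.7²) ≈ 3.9.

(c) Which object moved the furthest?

the cyan cube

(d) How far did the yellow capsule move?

0.8

The yellow capsule was near (5.5, 3.2) before and (6.3, 3.3) after, so it travelled √(0.8² + 0.1²) ≈ 0.8 units.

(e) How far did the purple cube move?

1.6

The purple cube moved from about (2.9, 4.2) to (3.3, 5.7), a distance of √(0.4² + 1.5²) ≈ 1.6.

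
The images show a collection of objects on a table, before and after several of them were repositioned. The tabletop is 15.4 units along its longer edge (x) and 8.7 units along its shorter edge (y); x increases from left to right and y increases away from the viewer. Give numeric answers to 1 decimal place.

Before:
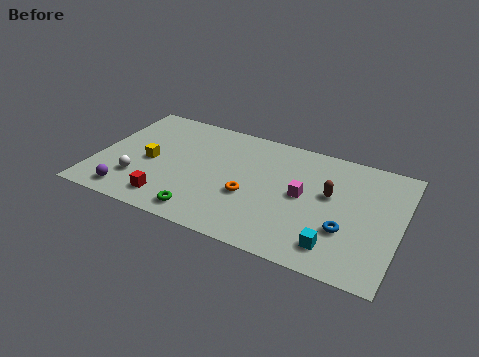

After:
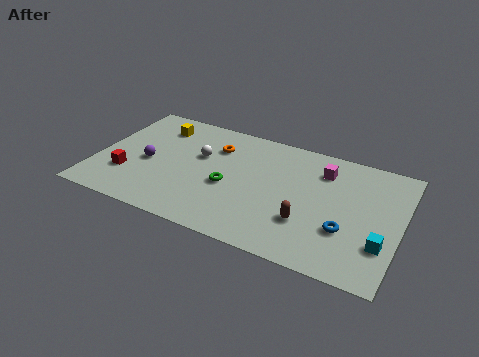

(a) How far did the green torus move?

2.7

From (5.8, 1.2) to (6.8, 3.7), the green torus covered √(1.0² + 2.5²) ≈ 2.7 units.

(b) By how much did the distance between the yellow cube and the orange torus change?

-2.1

The distance was about 5.2 in the first image and 3.1 in the second, so they moved 2.1 units closer together.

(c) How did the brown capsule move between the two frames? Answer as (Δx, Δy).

(-0.9, -2.4)

From the two frames, the brown capsule sits at roughly (11.8, 5.1) before and (10.9, 2.7) after.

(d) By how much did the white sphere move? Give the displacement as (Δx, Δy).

(2.8, 3.0)

The white sphere was at about (2.3, 2.4) and moved to about (5.1, 5.4).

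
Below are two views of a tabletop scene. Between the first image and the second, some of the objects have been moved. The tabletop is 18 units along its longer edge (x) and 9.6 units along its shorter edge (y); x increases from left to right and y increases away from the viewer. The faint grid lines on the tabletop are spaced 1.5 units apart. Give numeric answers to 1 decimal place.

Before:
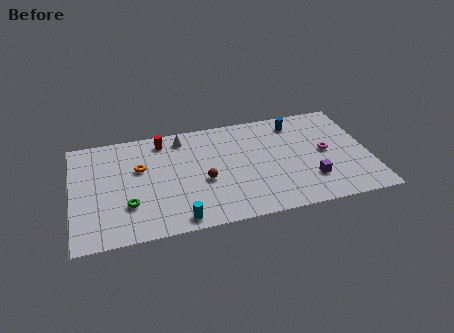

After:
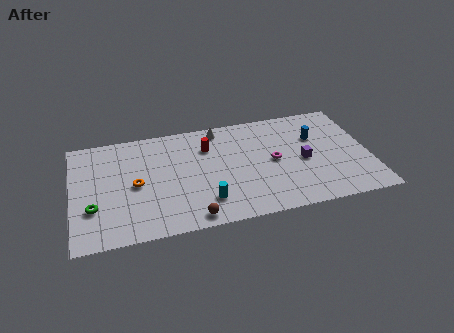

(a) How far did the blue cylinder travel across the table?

1.9

From (13.8, 8.0) to (14.9, 6.4), the blue cylinder covered √(1.1² + 1.6²) ≈ 1.9 units.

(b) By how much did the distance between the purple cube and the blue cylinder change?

-3.2

Before: roughly 5.4 units apart; after: 2.2. That's 3.2 units closer together.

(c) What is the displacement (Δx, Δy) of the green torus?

(-2.1, 0.2)

The green torus started near (3.3, 2.9) and ended near (1.2, 3.1).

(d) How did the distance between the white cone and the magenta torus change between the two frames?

-4.4

The distance was about 9.2 in the first image and 4.8 in the second, so they moved 4.4 units closer together.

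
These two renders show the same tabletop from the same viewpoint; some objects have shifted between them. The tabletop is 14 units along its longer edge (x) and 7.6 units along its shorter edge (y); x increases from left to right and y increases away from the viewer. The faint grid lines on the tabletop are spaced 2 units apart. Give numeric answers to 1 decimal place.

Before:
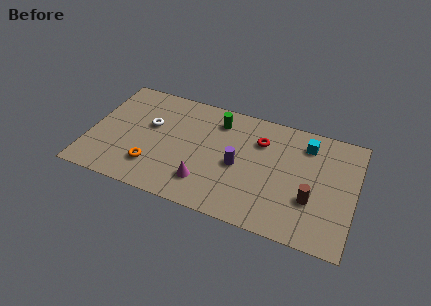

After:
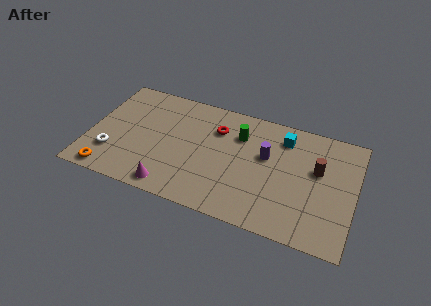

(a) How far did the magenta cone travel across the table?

1.9

The magenta cone moved from about (6.3, 1.8) to (4.6, 0.9), a distance of √(1.7² + 0.9²) ≈ 1.9.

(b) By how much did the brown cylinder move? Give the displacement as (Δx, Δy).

(0.2, 2.0)

The brown cylinder started near (11.8, 2.6) and ended near (12.0, 4.6).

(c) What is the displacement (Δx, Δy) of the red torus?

(-2.3, 0.0)

From the two frames, the red torus sits at roughly (8.9, 5.5) before and (6.6, 5.5) after.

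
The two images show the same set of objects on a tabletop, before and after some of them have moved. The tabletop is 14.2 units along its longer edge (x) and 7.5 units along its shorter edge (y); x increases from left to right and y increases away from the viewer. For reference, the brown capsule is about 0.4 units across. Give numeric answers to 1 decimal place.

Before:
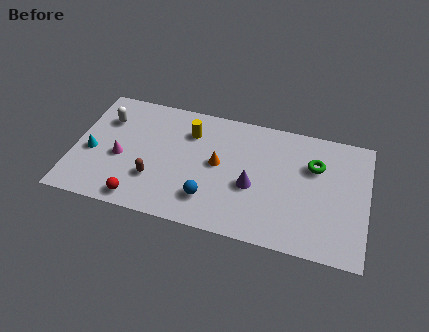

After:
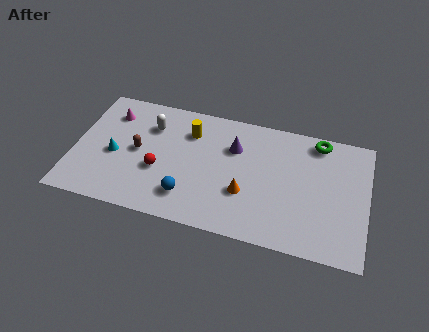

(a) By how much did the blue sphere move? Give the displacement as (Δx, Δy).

(-1.0, -0.1)

From the two frames, the blue sphere sits at roughly (6.7, 1.8) before and (5.7, 1.7) after.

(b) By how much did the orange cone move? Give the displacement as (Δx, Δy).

(1.4, -1.4)

The orange cone was at about (7.0, 4.0) and moved to about (8.4, 2.6).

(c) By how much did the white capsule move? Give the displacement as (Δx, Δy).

(2.2, 0.1)

From the two frames, the white capsule sits at roughly (1.4, 5.4) before and (3.6, 5.5) after.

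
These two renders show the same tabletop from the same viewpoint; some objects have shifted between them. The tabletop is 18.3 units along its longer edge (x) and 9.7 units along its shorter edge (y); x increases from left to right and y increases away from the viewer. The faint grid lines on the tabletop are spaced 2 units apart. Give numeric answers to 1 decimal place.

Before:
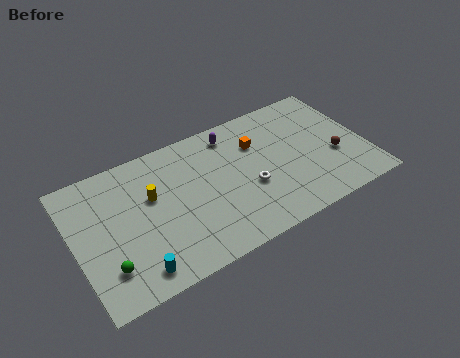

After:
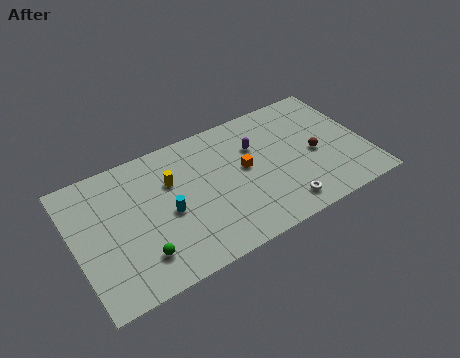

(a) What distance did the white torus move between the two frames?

2.9

The white torus was near (10.8, 3.8) before and (12.5, 1.5) after, so it travelled √(1.7² + 2.3²) ≈ 2.9 units.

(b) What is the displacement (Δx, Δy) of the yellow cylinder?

(1.3, 0.5)

The yellow cylinder started near (4.9, 6.0) and ended near (6.2, 6.5).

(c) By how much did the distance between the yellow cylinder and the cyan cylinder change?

-2.7

Before: roughly 4.9 units apart; after: 2.2. That's 2.7 units closer together.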